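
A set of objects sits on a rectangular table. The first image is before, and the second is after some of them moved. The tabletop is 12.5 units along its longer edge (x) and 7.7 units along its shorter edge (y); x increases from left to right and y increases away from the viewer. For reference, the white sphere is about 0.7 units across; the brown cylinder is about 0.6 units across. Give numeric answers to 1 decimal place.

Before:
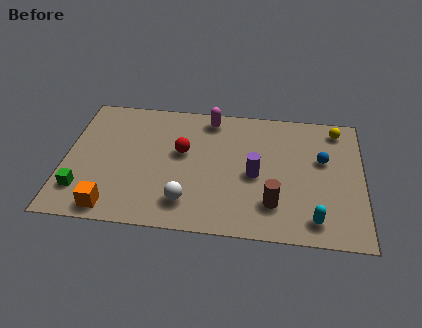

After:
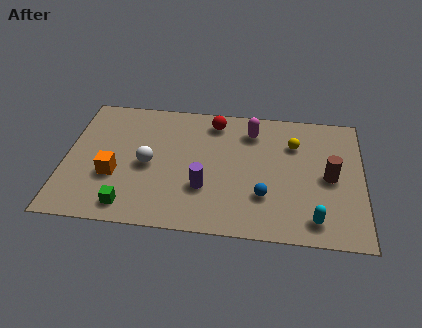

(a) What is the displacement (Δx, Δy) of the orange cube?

(0.0, 1.9)

The orange cube started near (2.1, 0.9) and ended near (2.1, 2.8).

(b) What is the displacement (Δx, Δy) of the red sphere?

(1.3, 2.0)

The red sphere started near (4.9, 4.5) and ended near (6.2, 6.5).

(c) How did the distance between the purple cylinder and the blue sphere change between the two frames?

-0.5

The distance was about 3.0 in the first image and 2.5 in the second, so they moved 0.5 units closer together.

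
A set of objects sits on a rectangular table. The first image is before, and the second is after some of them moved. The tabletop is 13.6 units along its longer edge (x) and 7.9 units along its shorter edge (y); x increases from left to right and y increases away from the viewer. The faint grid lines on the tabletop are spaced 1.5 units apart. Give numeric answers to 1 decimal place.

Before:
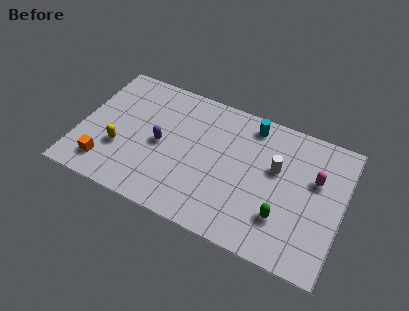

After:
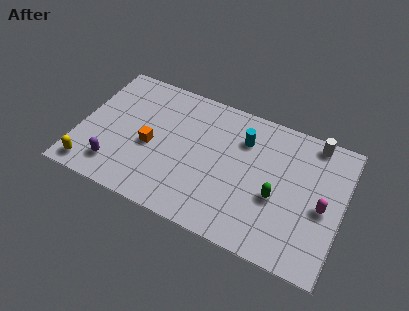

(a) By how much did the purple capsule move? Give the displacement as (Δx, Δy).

(-2.1, -2.2)

From the two frames, the purple capsule sits at roughly (4.2, 3.8) before and (2.1, 1.6) after.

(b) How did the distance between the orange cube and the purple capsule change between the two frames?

-1.0

The distance was about 3.5 in the first image and 2.5 in the second, so they moved 1.0 units closer together.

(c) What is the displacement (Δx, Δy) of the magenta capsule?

(0.5, -1.4)

The magenta capsule was at about (12.1, 5.0) and moved to about (12.6, 3.6).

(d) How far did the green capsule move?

1.1

From (10.7, 2.2) to (10.3, 3.2), the green capsule covered √(0.4² + 1.0²) ≈ 1.1 units.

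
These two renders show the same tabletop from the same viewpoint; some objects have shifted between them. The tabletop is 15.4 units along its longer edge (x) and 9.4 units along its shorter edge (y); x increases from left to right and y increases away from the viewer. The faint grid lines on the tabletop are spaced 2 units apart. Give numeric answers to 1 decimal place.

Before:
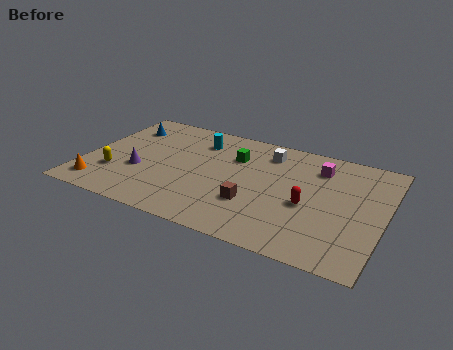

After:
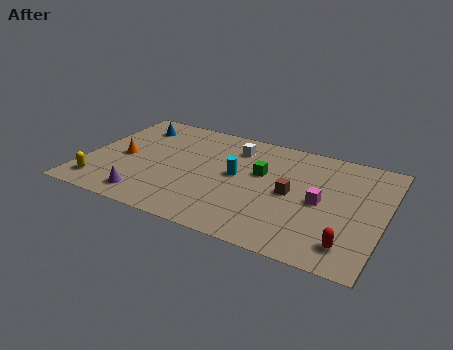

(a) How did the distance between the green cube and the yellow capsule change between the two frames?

+2.0

The distance was about 6.9 in the first image and 8.9 in the second, so they moved 2.0 units further apart.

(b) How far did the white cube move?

1.7

From (9.1, 7.6) to (7.4, 7.4), the white cube covered √(1.7² + 0.2²) ≈ 1.7 units.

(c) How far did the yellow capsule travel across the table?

1.3

The yellow capsule was near (1.7, 2.8) before and (1.1, 1.6) after, so it travelled √(0.6² + 1.2²) ≈ 1.3 units.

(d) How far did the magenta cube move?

2.8

The magenta cube was near (11.8, 7.3) before and (12.2, 4.5) after, so it travelled √(0.4² + 2.8²) ≈ 2.8 units.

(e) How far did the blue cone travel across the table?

0.6

From (1.5, 7.2) to (2.0, 7.5), the blue cone covered √(0.5² + 0.3²) ≈ 0.6 units.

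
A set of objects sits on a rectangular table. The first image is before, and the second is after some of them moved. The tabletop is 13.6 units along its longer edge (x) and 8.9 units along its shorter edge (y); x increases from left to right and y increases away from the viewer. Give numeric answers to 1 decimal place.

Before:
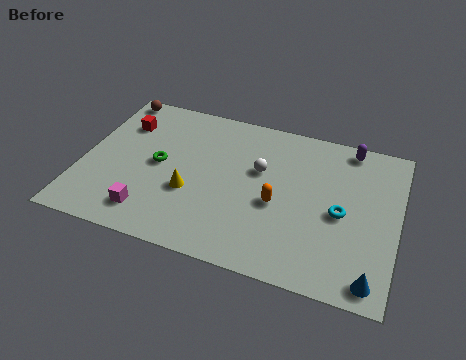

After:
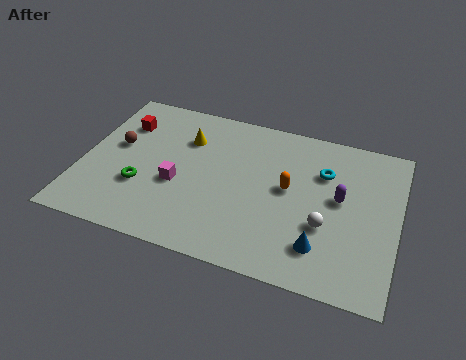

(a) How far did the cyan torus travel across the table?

2.3

From (11.2, 4.1) to (10.3, 6.2), the cyan torus covered √(0.9² + 2.1²) ≈ 2.3 units.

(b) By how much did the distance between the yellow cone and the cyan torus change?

-0.4

They were about 6.4 units apart before and 6.0 after — 0.4 units closer together.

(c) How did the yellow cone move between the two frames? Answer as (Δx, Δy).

(-0.5, 3.1)

From the two frames, the yellow cone sits at roughly (4.8, 3.3) before and (4.3, 6.4) after.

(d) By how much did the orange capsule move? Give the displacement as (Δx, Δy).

(0.4, 1.0)

The orange capsule started near (8.5, 3.8) and ended near (8.9, 4.8).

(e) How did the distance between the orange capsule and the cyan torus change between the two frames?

-0.7

The distance was about 2.7 in the first image and 2.0 in the second, so they moved 0.7 units closer together.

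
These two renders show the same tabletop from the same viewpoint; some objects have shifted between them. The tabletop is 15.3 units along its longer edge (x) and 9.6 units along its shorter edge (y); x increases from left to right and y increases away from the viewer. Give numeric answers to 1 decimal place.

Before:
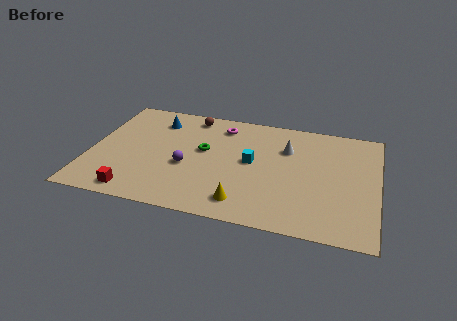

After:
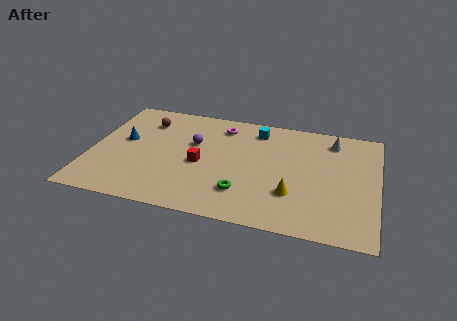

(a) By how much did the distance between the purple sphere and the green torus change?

+2.8

They were about 1.8 units apart before and 4.6 after — 2.8 units further apart.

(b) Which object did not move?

the magenta torus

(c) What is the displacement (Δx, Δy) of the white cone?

(2.4, 1.3)

The white cone was at about (10.4, 6.7) and moved to about (12.8, 8.0).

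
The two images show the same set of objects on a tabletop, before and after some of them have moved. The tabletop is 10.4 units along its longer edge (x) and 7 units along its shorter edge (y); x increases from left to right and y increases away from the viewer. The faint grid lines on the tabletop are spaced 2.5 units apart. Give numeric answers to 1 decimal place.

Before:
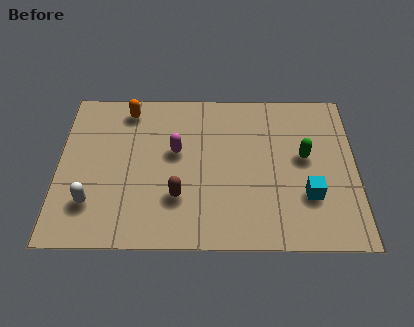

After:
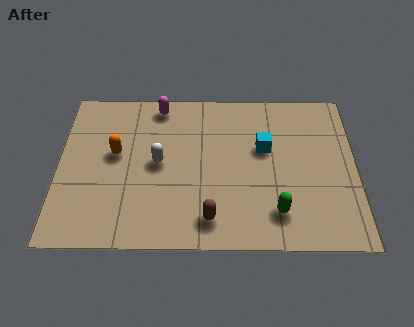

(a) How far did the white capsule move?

2.9

The white capsule was near (1.2, 1.8) before and (3.5, 3.6) after, so it travelled √(2.3² + 1.8²) ≈ 2.9 units.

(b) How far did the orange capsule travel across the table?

2.0

The orange capsule moved from about (2.4, 6.0) to (2.0, 4.0), a distance of √(0.4² + 2.0²) ≈ 2.0.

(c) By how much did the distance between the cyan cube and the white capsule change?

-3.7

They were about 7.5 units apart before and 3.8 after — 3.7 units closer together.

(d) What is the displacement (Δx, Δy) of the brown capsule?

(1.1, -0.9)

The brown capsule was at about (4.2, 2.1) and moved to about (5.3, 1.2).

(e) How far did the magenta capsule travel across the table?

2.2

From (4.1, 4.1) to (3.5, 6.2), the magenta capsule covered √(0.6² + 2.1²) ≈ 2.2 units.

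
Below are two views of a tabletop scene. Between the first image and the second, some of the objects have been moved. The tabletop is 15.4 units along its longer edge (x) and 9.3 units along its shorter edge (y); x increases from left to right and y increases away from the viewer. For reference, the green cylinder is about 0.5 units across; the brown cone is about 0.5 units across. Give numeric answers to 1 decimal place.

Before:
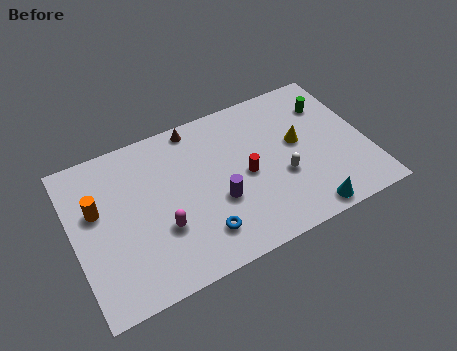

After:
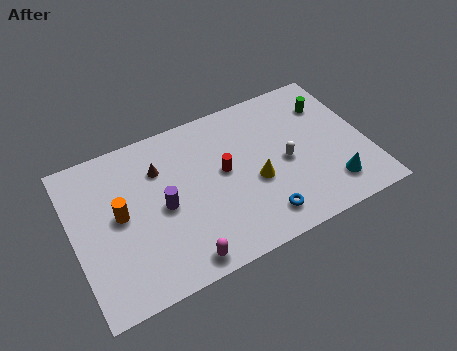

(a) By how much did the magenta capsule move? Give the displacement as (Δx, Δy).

(0.7, -2.2)

The magenta capsule was at about (4.4, 3.2) and moved to about (5.1, 1.0).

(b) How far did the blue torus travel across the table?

3.1

From (6.3, 2.0) to (9.4, 1.6), the blue torus covered √(3.1² + 0.4²) ≈ 3.1 units.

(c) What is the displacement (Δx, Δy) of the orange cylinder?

(1.1, -0.8)

The orange cylinder started near (1.3, 5.7) and ended near (2.4, 4.9).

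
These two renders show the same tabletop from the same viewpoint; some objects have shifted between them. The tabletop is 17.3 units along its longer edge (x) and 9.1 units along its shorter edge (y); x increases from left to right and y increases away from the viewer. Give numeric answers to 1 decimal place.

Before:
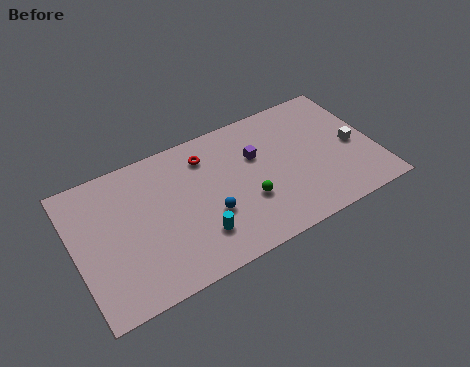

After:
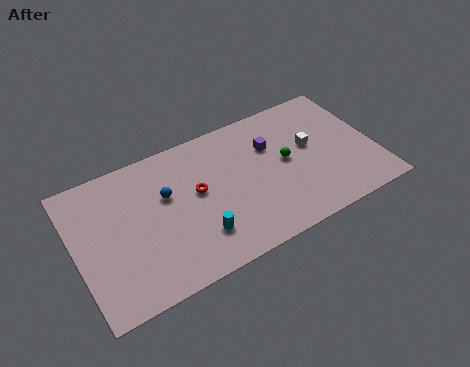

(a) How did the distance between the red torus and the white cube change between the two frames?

-2.1

The distance was about 8.8 in the first image and 6.7 in the second, so they moved 2.1 units closer together.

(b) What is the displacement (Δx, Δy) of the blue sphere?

(-2.2, 2.4)

The blue sphere started near (7.5, 3.3) and ended near (5.3, 5.7).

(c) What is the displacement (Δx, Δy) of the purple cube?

(0.9, 0.3)

The purple cube started near (10.6, 5.9) and ended near (11.5, 6.2).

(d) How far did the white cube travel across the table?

2.6

The white cube moved from about (16.1, 4.2) to (13.7, 5.2), a distance of √(2.4² + 1.0²) ≈ 2.6.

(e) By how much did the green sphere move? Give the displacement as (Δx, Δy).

(2.5, 1.6)

The green sphere started near (9.7, 3.2) and ended near (12.2, 4.8).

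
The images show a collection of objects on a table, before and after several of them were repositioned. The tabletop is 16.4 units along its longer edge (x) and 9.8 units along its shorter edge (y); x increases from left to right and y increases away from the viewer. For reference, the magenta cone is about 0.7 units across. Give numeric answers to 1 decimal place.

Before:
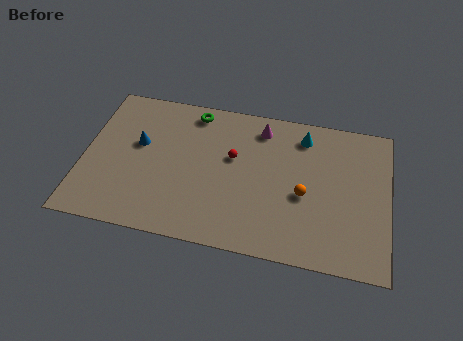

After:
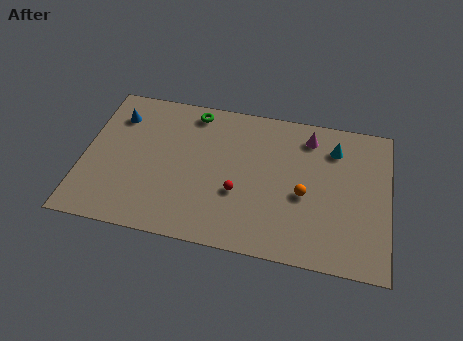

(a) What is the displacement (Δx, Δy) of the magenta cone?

(2.6, -0.1)

From the two frames, the magenta cone sits at roughly (9.4, 8.2) before and (12.0, 8.1) after.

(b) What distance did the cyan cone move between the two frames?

1.8

The cyan cone was near (11.7, 8.1) before and (13.4, 7.6) after, so it travelled √(1.7² + 0.5²) ≈ 1.8 units.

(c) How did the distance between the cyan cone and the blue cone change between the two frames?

+2.7

Before: roughly 9.1 units apart; after: 11.8. That's 2.7 units further apart.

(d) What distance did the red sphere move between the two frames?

2.3

The red sphere was near (8.0, 5.9) before and (8.4, 3.6) after, so it travelled √(0.4² + 2.3²) ≈ 2.3 units.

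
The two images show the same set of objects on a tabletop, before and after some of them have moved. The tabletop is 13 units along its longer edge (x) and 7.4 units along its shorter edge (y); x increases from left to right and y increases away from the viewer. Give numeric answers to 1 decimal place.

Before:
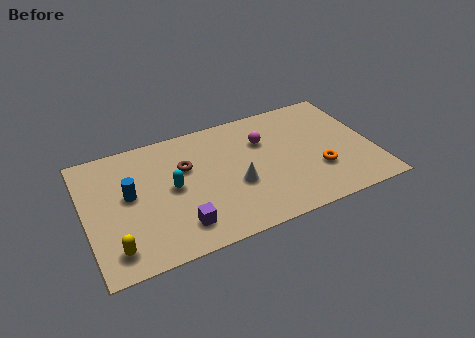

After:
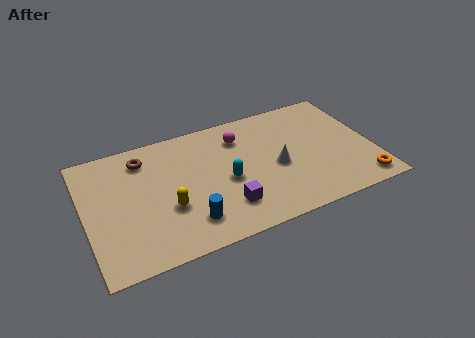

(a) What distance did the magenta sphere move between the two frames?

1.2

From (8.2, 5.1) to (7.2, 5.7), the magenta sphere covered √(1.0² + 0.6²) ≈ 1.2 units.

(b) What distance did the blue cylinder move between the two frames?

3.5

The blue cylinder was near (2.0, 4.1) before and (4.4, 1.6) after, so it travelled √(2.4² + 2.5²) ≈ 3.5 units.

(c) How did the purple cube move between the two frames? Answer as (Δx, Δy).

(2.1, 0.3)

From the two frames, the purple cube sits at roughly (4.0, 1.5) before and (6.1, 1.8) after.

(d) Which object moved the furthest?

the blue cylinder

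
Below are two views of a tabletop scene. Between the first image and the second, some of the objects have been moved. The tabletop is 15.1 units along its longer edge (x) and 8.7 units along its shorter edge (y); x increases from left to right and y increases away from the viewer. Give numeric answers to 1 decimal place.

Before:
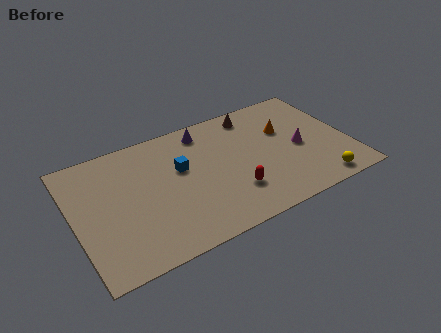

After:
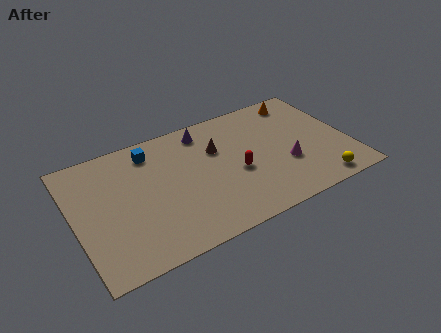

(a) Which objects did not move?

the yellow sphere and the purple cone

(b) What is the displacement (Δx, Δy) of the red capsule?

(0.4, 1.3)

The red capsule started near (8.4, 2.4) and ended near (8.8, 3.7).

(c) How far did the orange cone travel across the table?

2.2

The orange cone was near (11.8, 5.6) before and (13.0, 7.5) after, so it travelled √(1.2² + 1.9²) ≈ 2.2 units.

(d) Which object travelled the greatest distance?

the brown cone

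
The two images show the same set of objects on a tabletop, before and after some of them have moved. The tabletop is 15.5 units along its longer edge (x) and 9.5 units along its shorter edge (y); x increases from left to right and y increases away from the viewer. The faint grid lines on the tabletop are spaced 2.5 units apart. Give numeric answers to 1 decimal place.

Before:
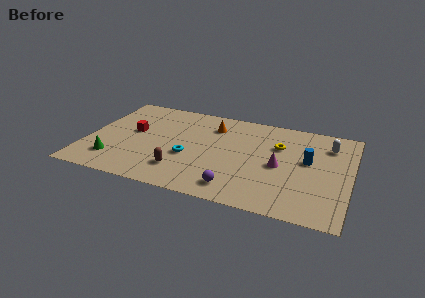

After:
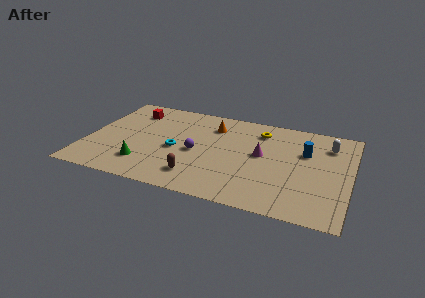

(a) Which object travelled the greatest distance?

the purple sphere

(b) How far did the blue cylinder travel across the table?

0.8

The blue cylinder moved from about (13.0, 5.4) to (12.8, 6.2), a distance of √(0.2² + 0.8²) ≈ 0.8.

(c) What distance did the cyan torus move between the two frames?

0.9

The cyan torus moved from about (6.1, 3.7) to (5.3, 4.2), a distance of √(0.8² + 0.5²) ≈ 0.9.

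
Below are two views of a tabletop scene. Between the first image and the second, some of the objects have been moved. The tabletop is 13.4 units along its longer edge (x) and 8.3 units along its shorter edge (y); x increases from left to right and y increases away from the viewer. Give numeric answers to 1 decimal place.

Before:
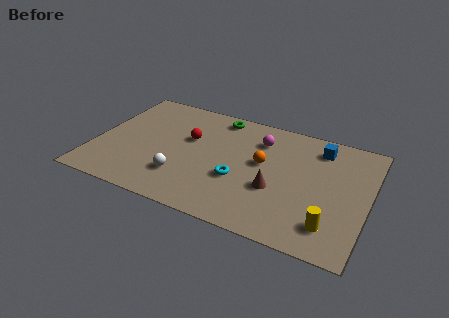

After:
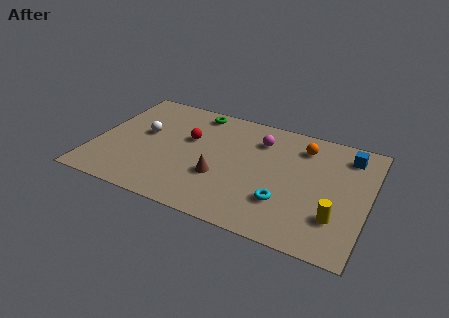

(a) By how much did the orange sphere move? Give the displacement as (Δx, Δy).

(1.8, 1.9)

The orange sphere was at about (8.2, 4.7) and moved to about (10.0, 6.6).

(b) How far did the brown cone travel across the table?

2.7

From (9.0, 3.1) to (6.3, 2.9), the brown cone covered √(2.7² + 0.2²) ≈ 2.7 units.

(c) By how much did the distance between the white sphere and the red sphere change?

-0.7

The distance was about 2.9 in the first image and 2.2 in the second, so they moved 0.7 units closer together.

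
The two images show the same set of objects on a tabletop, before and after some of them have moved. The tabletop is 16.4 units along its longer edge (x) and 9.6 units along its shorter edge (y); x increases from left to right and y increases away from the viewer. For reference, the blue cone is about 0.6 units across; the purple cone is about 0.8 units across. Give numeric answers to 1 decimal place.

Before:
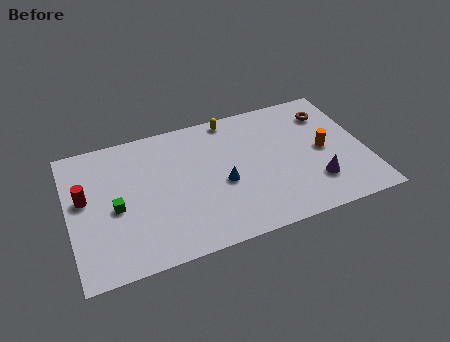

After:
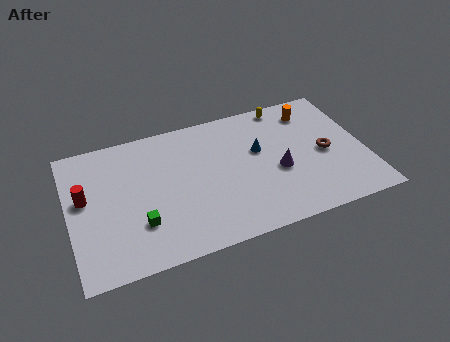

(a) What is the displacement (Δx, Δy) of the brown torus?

(-0.5, -2.9)

The brown torus was at about (14.7, 7.4) and moved to about (14.2, 4.5).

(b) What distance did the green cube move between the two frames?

1.9

The green cube was near (2.5, 4.3) before and (3.7, 2.8) after, so it travelled √(1.2² + 1.5²) ≈ 1.9 units.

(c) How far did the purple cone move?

2.4

The purple cone moved from about (13.4, 2.5) to (11.5, 4.0), a distance of √(1.9² + 1.5²) ≈ 2.4.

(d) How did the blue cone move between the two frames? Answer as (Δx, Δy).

(2.2, 1.7)

The blue cone started near (8.4, 4.1) and ended near (10.6, 5.8).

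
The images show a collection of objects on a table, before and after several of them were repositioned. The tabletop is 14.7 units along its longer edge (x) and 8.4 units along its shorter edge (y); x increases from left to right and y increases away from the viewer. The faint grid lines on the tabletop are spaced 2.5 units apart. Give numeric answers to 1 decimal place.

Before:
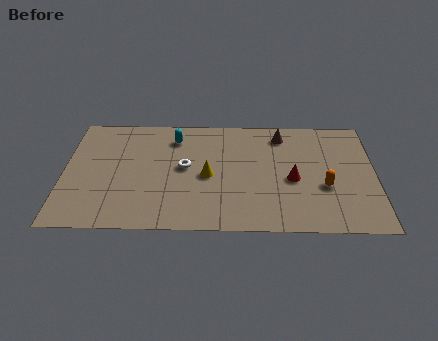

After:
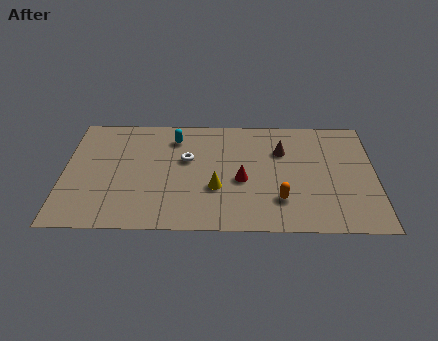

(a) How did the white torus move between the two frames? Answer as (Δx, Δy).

(0.1, 0.6)

The white torus started near (5.7, 4.5) and ended near (5.8, 5.1).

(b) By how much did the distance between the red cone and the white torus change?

-2.2

They were about 5.2 units apart before and 3.0 after — 2.2 units closer together.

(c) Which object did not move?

the cyan capsule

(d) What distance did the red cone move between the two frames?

2.4

The red cone was near (10.8, 3.7) before and (8.4, 3.6) after, so it travelled √(2.4² + 0.1²) ≈ 2.4 units.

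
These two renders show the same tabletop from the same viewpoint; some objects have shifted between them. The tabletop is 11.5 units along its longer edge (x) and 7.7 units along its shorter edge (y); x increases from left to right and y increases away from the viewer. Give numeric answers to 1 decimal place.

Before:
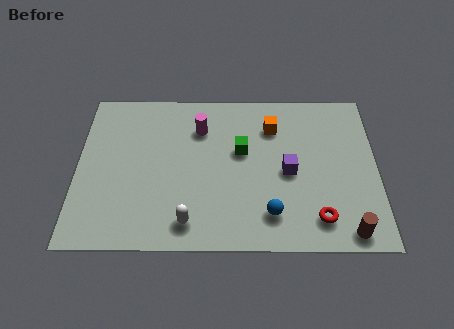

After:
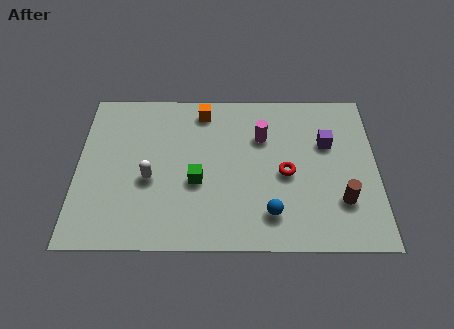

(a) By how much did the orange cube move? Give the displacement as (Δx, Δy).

(-2.7, 0.8)

From the two frames, the orange cube sits at roughly (7.5, 5.8) before and (4.8, 6.6) after.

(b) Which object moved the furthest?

the orange cube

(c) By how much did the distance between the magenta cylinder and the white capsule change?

+0.3

Before: roughly 4.5 units apart; after: 4.8. That's 0.3 units further apart.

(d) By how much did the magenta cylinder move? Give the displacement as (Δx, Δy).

(2.4, -0.4)

From the two frames, the magenta cylinder sits at roughly (4.7, 5.7) before and (7.1, 5.3) after.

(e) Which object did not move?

the blue sphere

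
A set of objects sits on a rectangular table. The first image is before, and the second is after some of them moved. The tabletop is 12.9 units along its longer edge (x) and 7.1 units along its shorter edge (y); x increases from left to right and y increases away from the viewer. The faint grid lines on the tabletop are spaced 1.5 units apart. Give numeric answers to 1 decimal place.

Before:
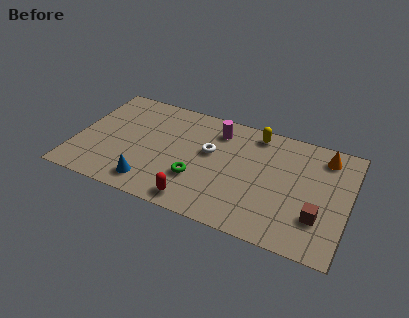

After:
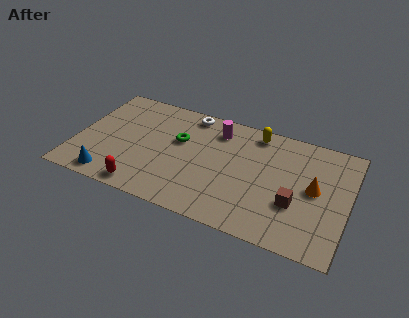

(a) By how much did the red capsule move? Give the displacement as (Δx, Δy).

(-2.5, -0.1)

The red capsule started near (6.0, 0.9) and ended near (3.5, 0.8).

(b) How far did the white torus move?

2.4

The white torus was near (6.3, 4.2) before and (5.1, 6.3) after, so it travelled √(1.2² + 2.1²) ≈ 2.4 units.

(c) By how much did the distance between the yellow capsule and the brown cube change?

-1.0

Before: roughly 5.3 units apart; after: 4.3. That's 1.0 units closer together.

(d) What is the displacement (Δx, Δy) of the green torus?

(-1.1, 2.1)

The green torus was at about (5.9, 2.3) and moved to about (4.8, 4.4).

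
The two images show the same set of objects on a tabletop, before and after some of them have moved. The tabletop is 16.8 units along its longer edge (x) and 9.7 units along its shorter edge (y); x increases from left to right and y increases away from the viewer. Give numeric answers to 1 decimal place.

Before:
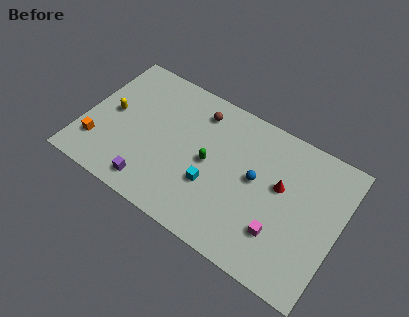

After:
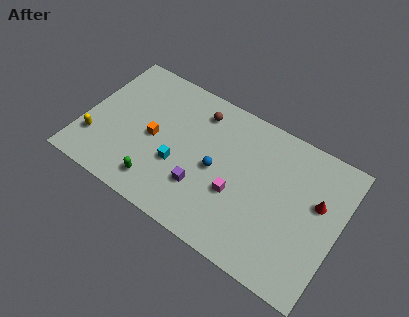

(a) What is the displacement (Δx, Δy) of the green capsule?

(-2.9, -3.1)

The green capsule started near (8.3, 4.8) and ended near (5.4, 1.7).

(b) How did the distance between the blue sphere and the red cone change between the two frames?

+5.0

The distance was about 1.6 in the first image and 6.6 in the second, so they moved 5.0 units further apart.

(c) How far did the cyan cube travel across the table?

2.3

The cyan cube moved from about (8.7, 3.4) to (6.4, 3.6), a distance of √(2.3² + 0.2²) ≈ 2.3.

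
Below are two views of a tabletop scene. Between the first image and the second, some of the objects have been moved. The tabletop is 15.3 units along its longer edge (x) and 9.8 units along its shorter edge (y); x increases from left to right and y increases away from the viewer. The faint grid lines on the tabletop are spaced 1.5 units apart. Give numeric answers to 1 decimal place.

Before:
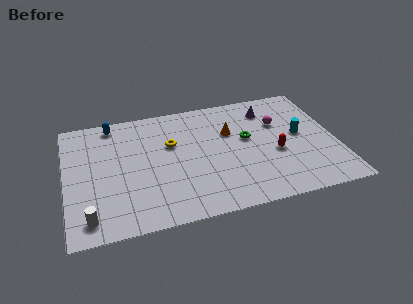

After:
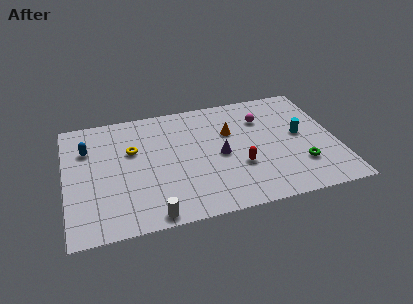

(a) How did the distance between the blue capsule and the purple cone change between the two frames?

-1.2

The distance was about 8.9 in the first image and 7.7 in the second, so they moved 1.2 units closer together.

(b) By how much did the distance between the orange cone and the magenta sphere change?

-0.8

They were about 2.8 units apart before and 2.0 after — 0.8 units closer together.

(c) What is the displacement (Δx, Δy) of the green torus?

(2.8, -2.9)

From the two frames, the green torus sits at roughly (10.3, 5.6) before and (13.1, 2.7) after.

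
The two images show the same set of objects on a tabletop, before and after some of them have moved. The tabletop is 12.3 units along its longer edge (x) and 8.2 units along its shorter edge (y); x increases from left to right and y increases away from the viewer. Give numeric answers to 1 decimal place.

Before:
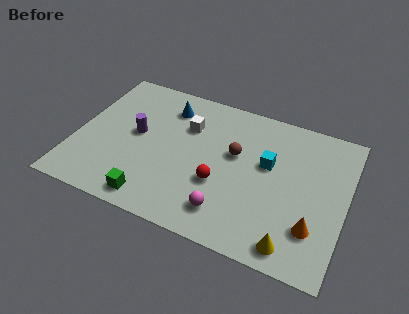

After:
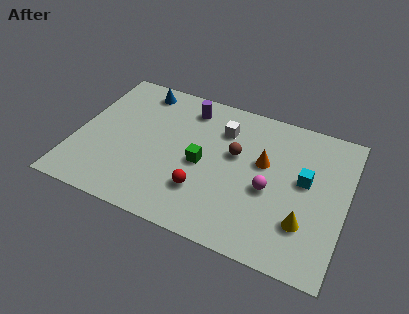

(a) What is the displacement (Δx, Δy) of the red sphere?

(-0.7, -0.7)

From the two frames, the red sphere sits at roughly (6.7, 3.0) before and (6.0, 2.3) after.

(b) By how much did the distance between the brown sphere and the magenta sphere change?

-1.1

The distance was about 3.3 in the first image and 2.2 in the second, so they moved 1.1 units closer together.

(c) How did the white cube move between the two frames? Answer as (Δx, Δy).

(1.6, 0.4)

The white cube started near (4.9, 5.7) and ended near (6.5, 6.1).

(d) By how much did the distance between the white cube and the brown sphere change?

-1.0

They were about 2.4 units apart before and 1.4 after — 1.0 units closer together.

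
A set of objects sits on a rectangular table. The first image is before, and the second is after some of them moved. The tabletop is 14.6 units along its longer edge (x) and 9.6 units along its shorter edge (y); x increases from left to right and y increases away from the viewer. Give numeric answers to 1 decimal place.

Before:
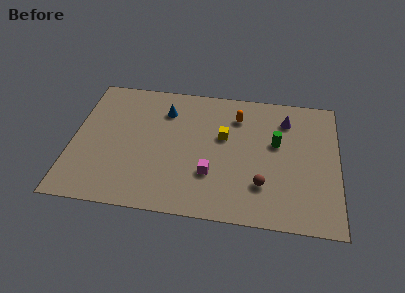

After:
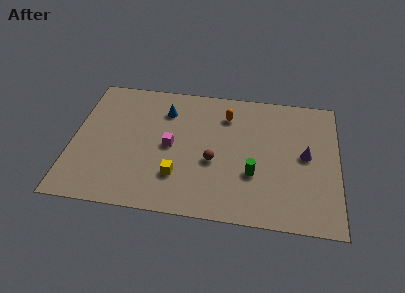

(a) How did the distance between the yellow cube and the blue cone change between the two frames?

+1.2

The distance was about 3.6 in the first image and 4.8 in the second, so they moved 1.2 units further apart.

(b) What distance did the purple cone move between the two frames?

2.7

From (11.7, 7.5) to (12.8, 5.0), the purple cone covered √(1.1² + 2.5²) ≈ 2.7 units.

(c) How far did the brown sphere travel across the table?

3.0

The brown sphere moved from about (10.5, 2.6) to (7.8, 3.9), a distance of √(2.7² + 1.3²) ≈ 3.0.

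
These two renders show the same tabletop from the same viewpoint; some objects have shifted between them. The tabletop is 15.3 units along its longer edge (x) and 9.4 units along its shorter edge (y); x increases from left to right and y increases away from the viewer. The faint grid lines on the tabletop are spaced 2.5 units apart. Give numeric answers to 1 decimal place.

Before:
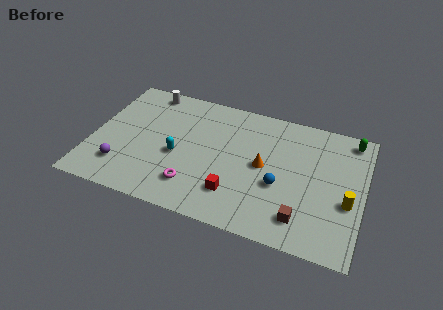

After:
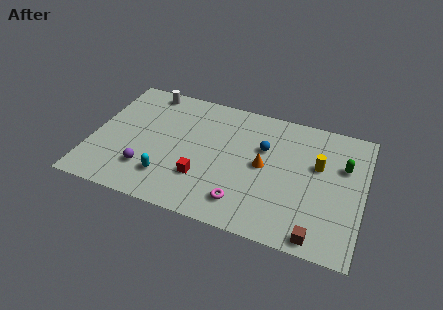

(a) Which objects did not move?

the orange cone and the white cylinder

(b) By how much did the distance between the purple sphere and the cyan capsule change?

-2.3

They were about 3.5 units apart before and 1.2 after — 2.3 units closer together.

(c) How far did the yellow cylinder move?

2.8

From (14.5, 3.7) to (12.7, 5.8), the yellow cylinder covered √(1.8² + 2.1²) ≈ 2.8 units.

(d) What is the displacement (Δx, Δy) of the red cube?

(-1.9, 0.5)

The red cube was at about (8.3, 2.3) and moved to about (6.4, 2.8).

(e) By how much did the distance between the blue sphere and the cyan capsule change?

+0.6

They were about 5.8 units apart before and 6.4 after — 0.6 units further apart.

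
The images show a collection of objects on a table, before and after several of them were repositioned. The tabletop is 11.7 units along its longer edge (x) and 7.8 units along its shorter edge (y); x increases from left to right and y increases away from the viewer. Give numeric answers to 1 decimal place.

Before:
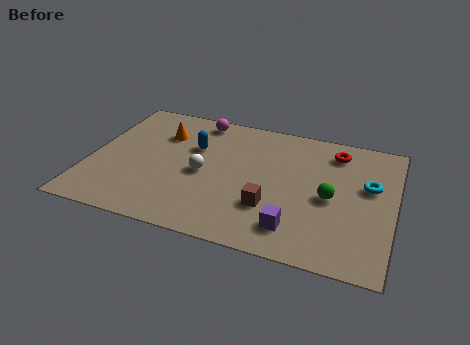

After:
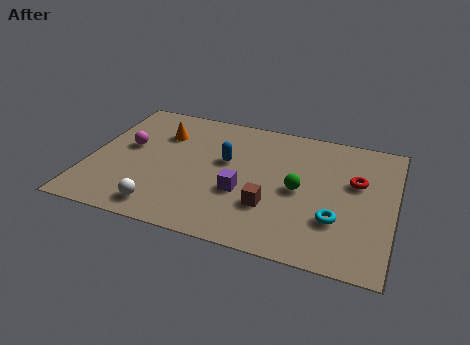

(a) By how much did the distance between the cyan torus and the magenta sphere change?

+1.3

Before: roughly 7.1 units apart; after: 8.4. That's 1.3 units further apart.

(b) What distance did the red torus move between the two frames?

1.8

The red torus was near (9.3, 6.4) before and (10.2, 4.8) after, so it travelled √(0.9² + 1.6²) ≈ 1.8 units.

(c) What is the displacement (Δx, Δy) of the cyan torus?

(-1.1, -2.3)

The cyan torus was at about (10.7, 4.7) and moved to about (9.6, 2.4).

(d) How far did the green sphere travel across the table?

1.2

The green sphere moved from about (9.3, 3.6) to (8.1, 3.7), a distance of √(1.2² + 0.1²) ≈ 1.2.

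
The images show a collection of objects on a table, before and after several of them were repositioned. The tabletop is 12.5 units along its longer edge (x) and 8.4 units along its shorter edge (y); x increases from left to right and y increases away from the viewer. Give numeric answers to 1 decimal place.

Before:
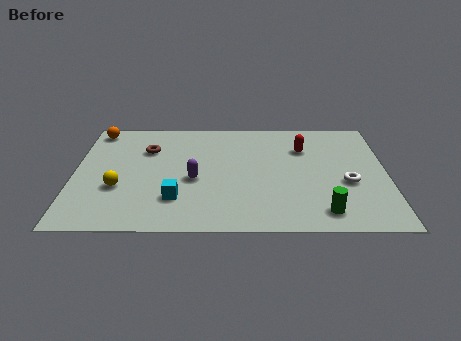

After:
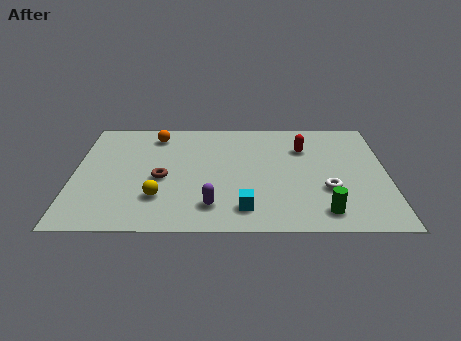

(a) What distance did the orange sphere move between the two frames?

2.4

From (0.8, 7.4) to (3.2, 7.0), the orange sphere covered √(2.4² + 0.4²) ≈ 2.4 units.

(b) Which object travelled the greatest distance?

the cyan cube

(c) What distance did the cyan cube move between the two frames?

2.8

The cyan cube was near (4.1, 2.2) before and (6.8, 1.5) after, so it travelled √(2.7² + 0.7²) ≈ 2.8 units.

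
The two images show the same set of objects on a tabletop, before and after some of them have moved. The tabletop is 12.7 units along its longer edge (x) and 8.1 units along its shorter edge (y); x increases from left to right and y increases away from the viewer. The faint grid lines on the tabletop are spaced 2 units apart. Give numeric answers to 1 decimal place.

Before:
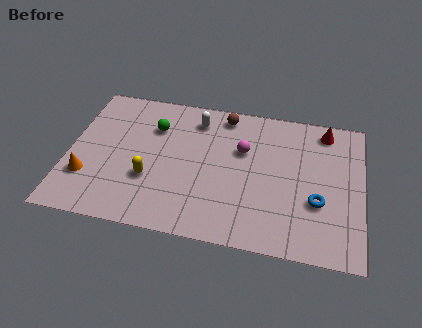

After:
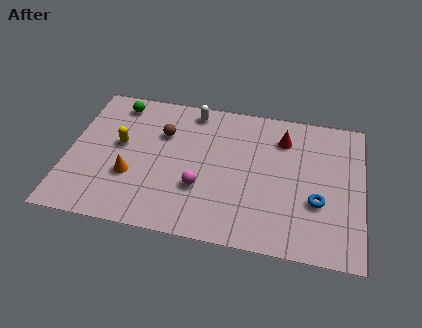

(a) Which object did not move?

the blue torus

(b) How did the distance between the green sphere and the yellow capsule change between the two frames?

-0.6

They were about 3.0 units apart before and 2.4 after — 0.6 units closer together.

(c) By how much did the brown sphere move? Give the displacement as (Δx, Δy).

(-2.6, -1.6)

From the two frames, the brown sphere sits at roughly (6.6, 7.1) before and (4.0, 5.5) after.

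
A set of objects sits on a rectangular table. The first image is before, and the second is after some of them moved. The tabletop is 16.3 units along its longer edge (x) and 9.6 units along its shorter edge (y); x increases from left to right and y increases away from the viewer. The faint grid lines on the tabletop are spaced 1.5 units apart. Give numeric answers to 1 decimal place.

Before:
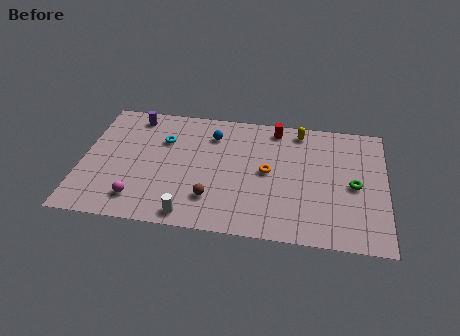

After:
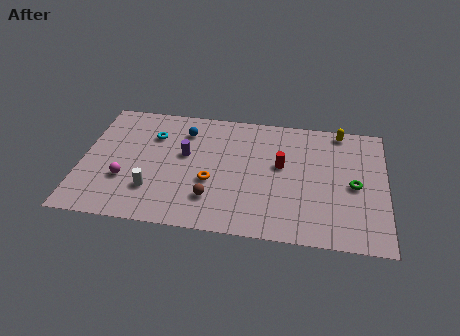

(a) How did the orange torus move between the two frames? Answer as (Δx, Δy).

(-3.0, -1.2)

The orange torus was at about (10.0, 4.9) and moved to about (7.0, 3.7).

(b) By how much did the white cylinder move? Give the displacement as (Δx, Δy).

(-2.1, 1.6)

The white cylinder started near (6.0, 1.0) and ended near (3.9, 2.6).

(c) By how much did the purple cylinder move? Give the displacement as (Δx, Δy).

(2.9, -2.7)

From the two frames, the purple cylinder sits at roughly (2.6, 8.3) before and (5.5, 5.6) after.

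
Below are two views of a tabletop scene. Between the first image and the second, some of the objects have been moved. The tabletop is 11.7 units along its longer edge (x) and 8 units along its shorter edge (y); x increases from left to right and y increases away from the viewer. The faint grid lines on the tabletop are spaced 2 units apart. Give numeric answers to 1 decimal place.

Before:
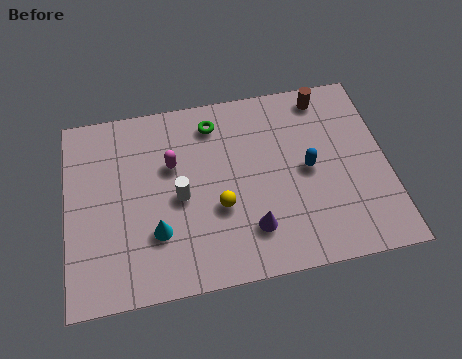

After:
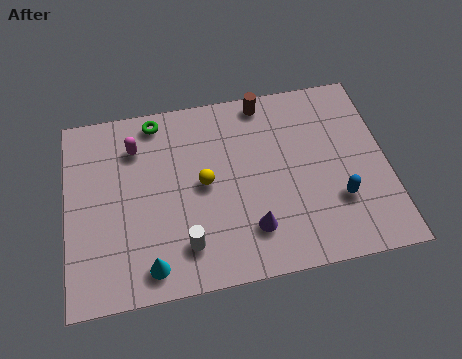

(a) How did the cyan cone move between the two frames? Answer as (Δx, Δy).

(-0.3, -1.3)

The cyan cone started near (3.2, 2.4) and ended near (2.9, 1.1).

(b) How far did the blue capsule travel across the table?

1.8

The blue capsule moved from about (8.8, 4.0) to (9.8, 2.5), a distance of √(1.0² + 1.5²) ≈ 1.8.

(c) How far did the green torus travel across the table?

2.2

The green torus was near (5.5, 6.6) before and (3.4, 7.1) after, so it travelled √(2.1² + 0.5²) ≈ 2.2 units.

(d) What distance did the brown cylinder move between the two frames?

2.2

The brown cylinder was near (9.6, 7.0) before and (7.4, 7.2) after, so it travelled √(2.2² + 0.2²) ≈ 2.2 units.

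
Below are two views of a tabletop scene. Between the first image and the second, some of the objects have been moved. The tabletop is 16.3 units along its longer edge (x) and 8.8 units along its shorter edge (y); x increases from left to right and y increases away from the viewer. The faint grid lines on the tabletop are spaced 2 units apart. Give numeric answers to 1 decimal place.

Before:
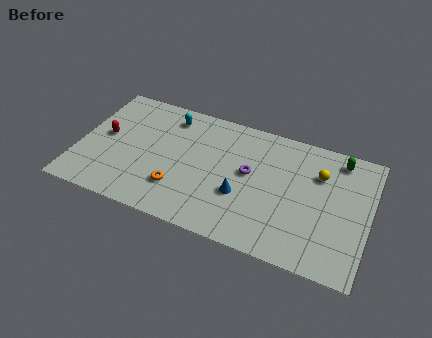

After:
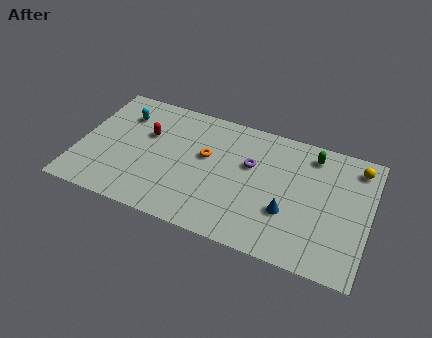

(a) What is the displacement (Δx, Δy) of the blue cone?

(2.6, -0.2)

The blue cone was at about (9.3, 3.2) and moved to about (11.9, 3.0).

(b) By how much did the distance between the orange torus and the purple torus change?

-2.0

Before: roughly 4.5 units apart; after: 2.5. That's 2.0 units closer together.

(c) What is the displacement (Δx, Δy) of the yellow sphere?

(2.0, 1.2)

From the two frames, the yellow sphere sits at roughly (13.4, 6.2) before and (15.4, 7.4) after.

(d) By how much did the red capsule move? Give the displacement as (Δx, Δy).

(2.3, 0.9)

The red capsule started near (1.4, 4.7) and ended near (3.7, 5.6).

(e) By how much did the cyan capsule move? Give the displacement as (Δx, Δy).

(-2.6, -0.7)

From the two frames, the cyan capsule sits at roughly (4.8, 7.3) before and (2.2, 6.6) after.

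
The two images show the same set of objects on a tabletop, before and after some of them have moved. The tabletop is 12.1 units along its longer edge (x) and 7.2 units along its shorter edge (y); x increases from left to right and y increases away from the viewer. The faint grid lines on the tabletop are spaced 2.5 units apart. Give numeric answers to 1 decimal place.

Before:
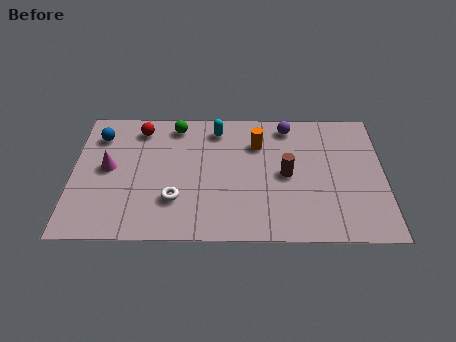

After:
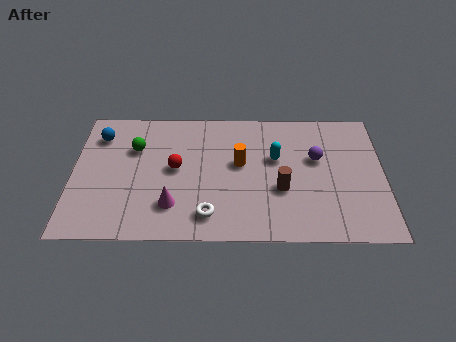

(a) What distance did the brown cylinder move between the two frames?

0.8

The brown cylinder moved from about (8.3, 3.5) to (8.1, 2.7), a distance of √(0.2² + 0.8²) ≈ 0.8.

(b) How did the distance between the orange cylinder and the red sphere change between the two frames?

-2.2

The distance was about 4.7 in the first image and 2.5 in the second, so they moved 2.2 units closer together.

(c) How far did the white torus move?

1.5

The white torus moved from about (4.0, 2.1) to (5.3, 1.3), a distance of √(1.3² + 0.8²) ≈ 1.5.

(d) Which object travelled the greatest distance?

the magenta cone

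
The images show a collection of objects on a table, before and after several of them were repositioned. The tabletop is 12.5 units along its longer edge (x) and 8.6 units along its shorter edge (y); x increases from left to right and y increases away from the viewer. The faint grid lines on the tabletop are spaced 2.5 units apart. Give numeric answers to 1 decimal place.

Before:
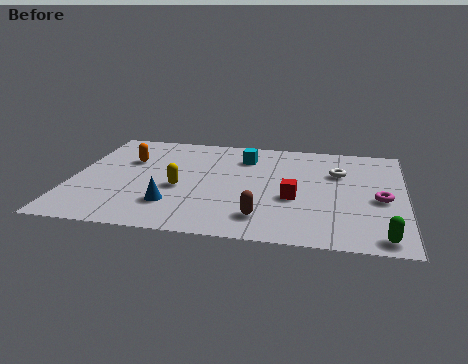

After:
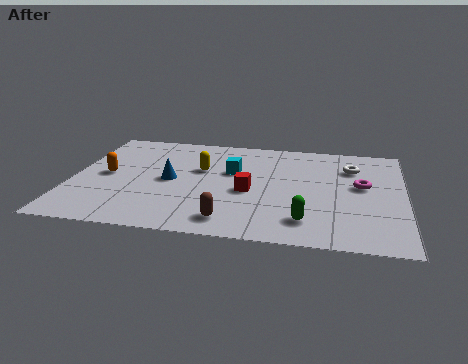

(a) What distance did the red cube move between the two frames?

1.7

The red cube moved from about (8.4, 3.4) to (6.7, 3.7), a distance of √(1.7² + 0.3²) ≈ 1.7.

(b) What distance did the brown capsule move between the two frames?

1.3

The brown capsule moved from about (7.3, 1.7) to (6.1, 1.3), a distance of √(1.2² + 0.4²) ≈ 1.3.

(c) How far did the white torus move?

0.7

From (10.0, 5.8) to (10.5, 6.3), the white torus covered √(0.5² + 0.5²) ≈ 0.7 units.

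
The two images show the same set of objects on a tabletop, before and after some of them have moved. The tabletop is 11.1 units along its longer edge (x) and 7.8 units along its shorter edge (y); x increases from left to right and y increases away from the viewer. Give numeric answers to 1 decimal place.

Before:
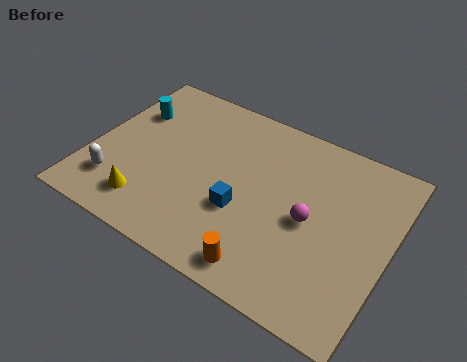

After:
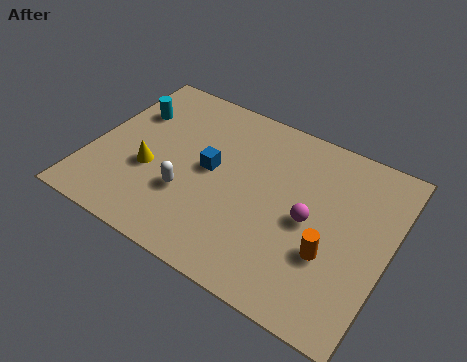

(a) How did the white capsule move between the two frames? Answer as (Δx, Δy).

(2.6, 0.8)

From the two frames, the white capsule sits at roughly (1.2, 1.8) before and (3.8, 2.6) after.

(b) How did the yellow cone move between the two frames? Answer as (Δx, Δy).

(-0.2, 1.5)

The yellow cone was at about (2.5, 1.5) and moved to about (2.3, 3.0).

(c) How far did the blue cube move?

1.8

The blue cube moved from about (5.8, 2.9) to (4.4, 4.1), a distance of √(1.4² + 1.2²) ≈ 1.8.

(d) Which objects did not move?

the cyan cylinder and the magenta sphere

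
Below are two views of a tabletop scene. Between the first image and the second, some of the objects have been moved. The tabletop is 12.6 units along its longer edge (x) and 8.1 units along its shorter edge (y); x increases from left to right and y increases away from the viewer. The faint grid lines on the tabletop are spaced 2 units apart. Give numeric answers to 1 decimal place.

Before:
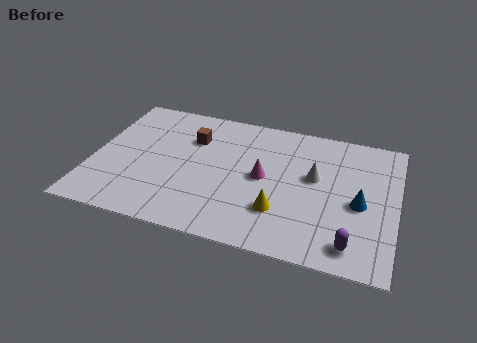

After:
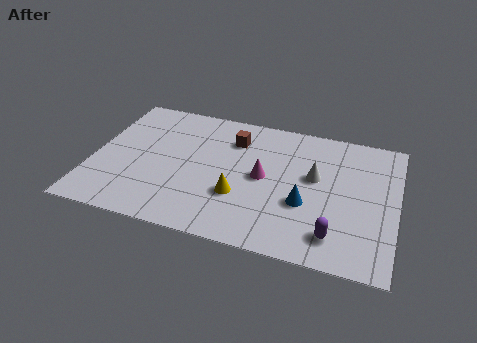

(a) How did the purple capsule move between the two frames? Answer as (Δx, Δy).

(-0.7, 0.3)

The purple capsule started near (10.9, 1.2) and ended near (10.2, 1.5).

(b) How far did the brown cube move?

1.7

The brown cube moved from about (4.0, 5.7) to (5.7, 6.1), a distance of √(1.7² + 0.4²) ≈ 1.7.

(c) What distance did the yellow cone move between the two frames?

1.7

The yellow cone was near (7.9, 2.3) before and (6.2, 2.7) after, so it travelled √(1.7² + 0.4²) ≈ 1.7 units.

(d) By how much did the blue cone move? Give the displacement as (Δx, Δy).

(-2.2, -0.6)

From the two frames, the blue cone sits at roughly (11.1, 3.6) before and (8.9, 3.0) after.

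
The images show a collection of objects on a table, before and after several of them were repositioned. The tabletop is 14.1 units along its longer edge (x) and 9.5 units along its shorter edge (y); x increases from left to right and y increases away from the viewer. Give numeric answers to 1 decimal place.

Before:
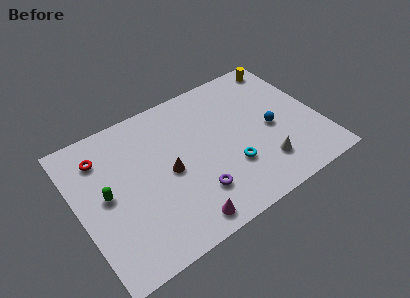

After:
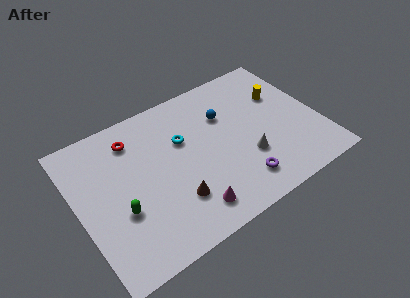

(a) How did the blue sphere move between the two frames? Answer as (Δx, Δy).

(-2.4, 2.2)

From the two frames, the blue sphere sits at roughly (11.3, 4.3) before and (8.9, 6.5) after.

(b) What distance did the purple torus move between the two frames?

2.6

From (6.4, 2.4) to (8.9, 1.8), the purple torus covered √(2.5² + 0.6²) ≈ 2.6 units.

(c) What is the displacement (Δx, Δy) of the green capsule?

(0.6, -1.4)

From the two frames, the green capsule sits at roughly (1.6, 4.9) before and (2.2, 3.5) after.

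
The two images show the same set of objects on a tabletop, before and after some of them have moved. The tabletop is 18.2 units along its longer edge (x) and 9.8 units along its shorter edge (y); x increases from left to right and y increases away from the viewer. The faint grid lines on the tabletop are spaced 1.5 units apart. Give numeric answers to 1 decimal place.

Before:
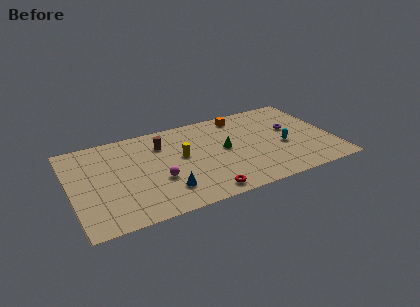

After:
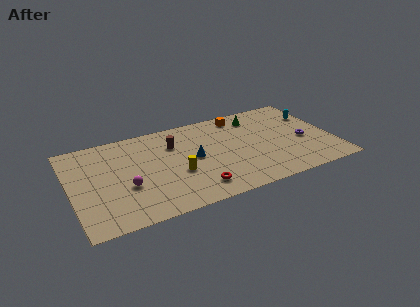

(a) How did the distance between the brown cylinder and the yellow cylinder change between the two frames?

+1.0

The distance was about 2.2 in the first image and 3.2 in the second, so they moved 1.0 units further apart.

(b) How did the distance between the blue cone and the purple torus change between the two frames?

-2.1

They were about 9.8 units apart before and 7.7 after — 2.1 units closer together.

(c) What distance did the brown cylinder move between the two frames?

0.9

The brown cylinder was near (6.5, 7.3) before and (7.3, 7.0) after, so it travelled √(0.8² + 0.3²) ≈ 0.9 units.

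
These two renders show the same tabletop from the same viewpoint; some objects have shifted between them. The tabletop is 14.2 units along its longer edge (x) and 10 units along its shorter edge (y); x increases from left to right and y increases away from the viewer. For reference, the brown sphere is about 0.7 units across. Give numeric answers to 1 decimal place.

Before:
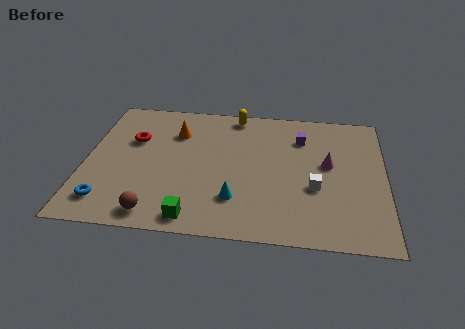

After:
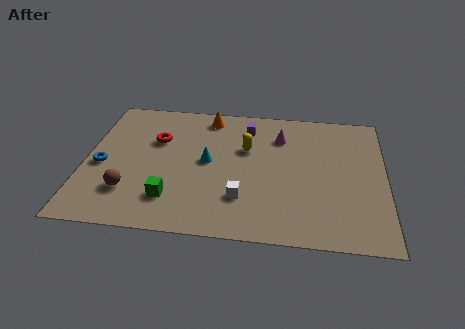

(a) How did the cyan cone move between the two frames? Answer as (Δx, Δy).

(-1.4, 2.6)

The cyan cone was at about (7.2, 2.6) and moved to about (5.8, 5.2).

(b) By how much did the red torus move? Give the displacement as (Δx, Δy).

(1.1, 0.1)

The red torus started near (2.2, 6.5) and ended near (3.3, 6.6).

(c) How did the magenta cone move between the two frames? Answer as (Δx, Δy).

(-2.3, 1.9)

The magenta cone was at about (11.5, 5.6) and moved to about (9.2, 7.5).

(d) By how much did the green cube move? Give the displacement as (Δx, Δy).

(-1.1, 1.2)

From the two frames, the green cube sits at roughly (5.3, 1.1) before and (4.2, 2.3) after.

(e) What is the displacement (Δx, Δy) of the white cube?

(-3.4, -1.1)

The white cube was at about (10.9, 3.8) and moved to about (7.5, 2.7).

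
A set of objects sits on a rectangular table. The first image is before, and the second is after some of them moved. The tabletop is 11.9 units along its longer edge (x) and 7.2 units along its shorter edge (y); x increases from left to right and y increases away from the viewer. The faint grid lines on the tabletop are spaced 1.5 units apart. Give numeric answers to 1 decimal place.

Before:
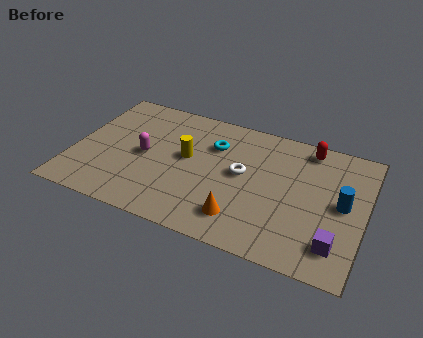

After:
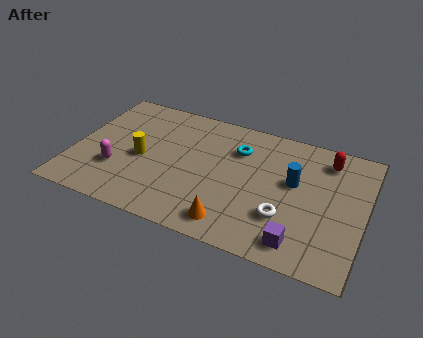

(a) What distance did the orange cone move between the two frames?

0.5

The orange cone moved from about (7.1, 1.5) to (6.8, 1.1), a distance of √(0.3² + 0.4²) ≈ 0.5.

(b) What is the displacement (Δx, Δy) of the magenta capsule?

(-1.0, -1.2)

The magenta capsule was at about (2.9, 3.5) and moved to about (1.9, 2.3).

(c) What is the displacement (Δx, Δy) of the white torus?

(1.9, -1.7)

From the two frames, the white torus sits at roughly (6.9, 3.9) before and (8.8, 2.2) after.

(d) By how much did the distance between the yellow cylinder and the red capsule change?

+2.5

They were about 5.3 units apart before and 7.8 after — 2.5 units further apart.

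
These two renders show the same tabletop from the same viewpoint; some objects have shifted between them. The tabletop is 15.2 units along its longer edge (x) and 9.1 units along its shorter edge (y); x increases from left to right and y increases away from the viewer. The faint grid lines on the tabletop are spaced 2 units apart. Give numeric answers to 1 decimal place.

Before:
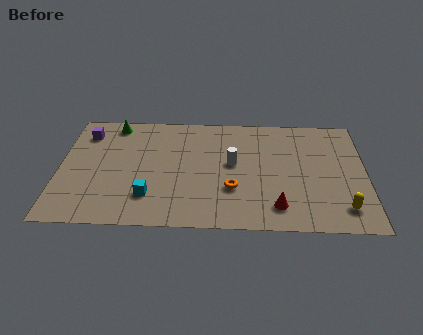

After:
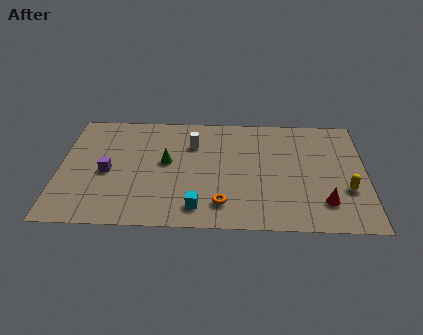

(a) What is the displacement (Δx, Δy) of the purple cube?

(1.2, -3.1)

The purple cube was at about (1.2, 7.2) and moved to about (2.4, 4.1).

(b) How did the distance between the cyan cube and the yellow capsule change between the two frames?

-2.0

They were about 9.5 units apart before and 7.5 after — 2.0 units closer together.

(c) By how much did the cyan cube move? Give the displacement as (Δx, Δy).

(2.4, -0.8)

The cyan cube started near (4.5, 2.3) and ended near (6.9, 1.5).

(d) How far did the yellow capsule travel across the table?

1.4

The yellow capsule moved from about (14.0, 1.7) to (14.2, 3.1), a distance of √(0.2² + 1.4²) ≈ 1.4.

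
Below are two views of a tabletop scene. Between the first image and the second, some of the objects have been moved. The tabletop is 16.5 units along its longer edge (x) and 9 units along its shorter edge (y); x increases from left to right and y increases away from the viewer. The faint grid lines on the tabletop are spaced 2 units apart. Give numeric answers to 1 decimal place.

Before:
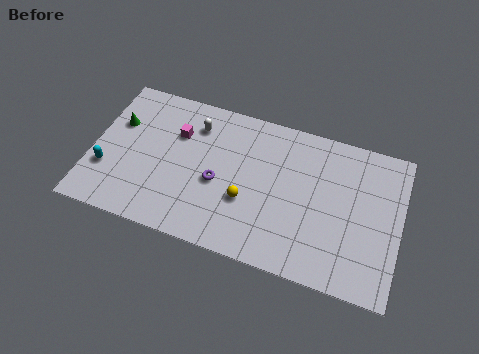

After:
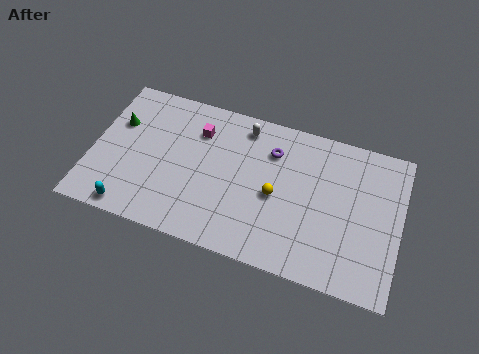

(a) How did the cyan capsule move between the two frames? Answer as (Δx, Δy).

(1.5, -2.0)

The cyan capsule started near (0.9, 2.9) and ended near (2.4, 0.9).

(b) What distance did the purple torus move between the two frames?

3.9

From (6.8, 3.9) to (9.5, 6.7), the purple torus covered √(2.7² + 2.8²) ≈ 3.9 units.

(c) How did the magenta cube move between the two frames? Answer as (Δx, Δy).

(1.1, 0.5)

The magenta cube started near (4.4, 6.2) and ended near (5.5, 6.7).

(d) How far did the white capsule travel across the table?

2.7

The white capsule moved from about (5.3, 7.0) to (7.9, 7.7), a distance of √(2.6² + 0.7²) ≈ 2.7.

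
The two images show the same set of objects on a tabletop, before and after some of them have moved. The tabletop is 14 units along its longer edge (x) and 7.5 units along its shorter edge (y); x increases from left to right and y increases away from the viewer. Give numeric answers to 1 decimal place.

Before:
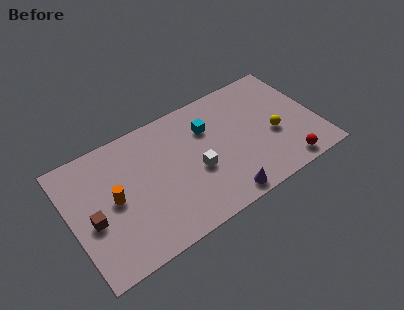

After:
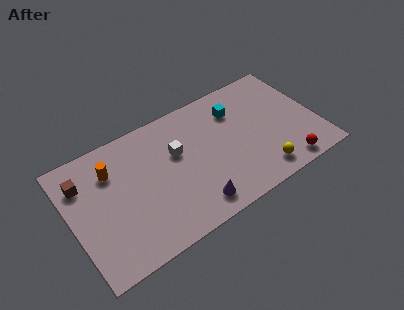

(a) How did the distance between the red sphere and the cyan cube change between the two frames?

-0.7

The distance was about 5.8 in the first image and 5.1 in the second, so they moved 0.7 units closer together.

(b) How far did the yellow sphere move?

2.2

The yellow sphere moved from about (11.5, 3.1) to (10.4, 1.2), a distance of √(1.1² + 1.9²) ≈ 2.2.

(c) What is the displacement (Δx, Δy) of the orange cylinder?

(0.1, 1.7)

The orange cylinder was at about (2.4, 3.8) and moved to about (2.5, 5.5).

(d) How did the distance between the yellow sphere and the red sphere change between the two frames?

-0.8

Before: roughly 2.2 units apart; after: 1.4. That's 0.8 units closer together.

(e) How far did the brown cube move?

2.4

From (1.1, 3.2) to (0.9, 5.6), the brown cube covered √(0.2² + 2.4²) ≈ 2.4 units.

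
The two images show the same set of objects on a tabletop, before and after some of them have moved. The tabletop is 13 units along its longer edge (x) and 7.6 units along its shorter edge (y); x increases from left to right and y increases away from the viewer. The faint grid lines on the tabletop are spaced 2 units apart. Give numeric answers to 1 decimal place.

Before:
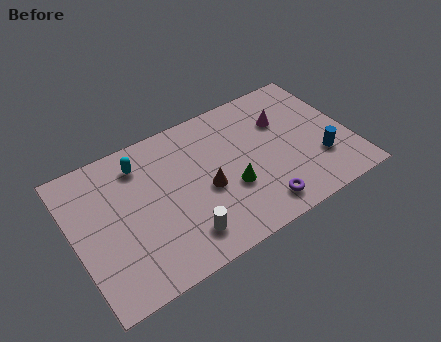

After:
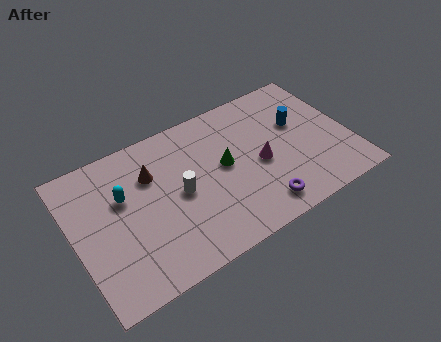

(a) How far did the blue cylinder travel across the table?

2.5

The blue cylinder moved from about (11.4, 2.3) to (10.8, 4.7), a distance of √(0.6² + 2.4²) ≈ 2.5.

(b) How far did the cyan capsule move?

1.6

From (3.4, 6.1) to (2.4, 4.8), the cyan capsule covered √(1.0² + 1.3²) ≈ 1.6 units.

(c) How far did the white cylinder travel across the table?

2.2

The white cylinder was near (4.7, 1.5) before and (4.9, 3.7) after, so it travelled √(0.2² + 2.2²) ≈ 2.2 units.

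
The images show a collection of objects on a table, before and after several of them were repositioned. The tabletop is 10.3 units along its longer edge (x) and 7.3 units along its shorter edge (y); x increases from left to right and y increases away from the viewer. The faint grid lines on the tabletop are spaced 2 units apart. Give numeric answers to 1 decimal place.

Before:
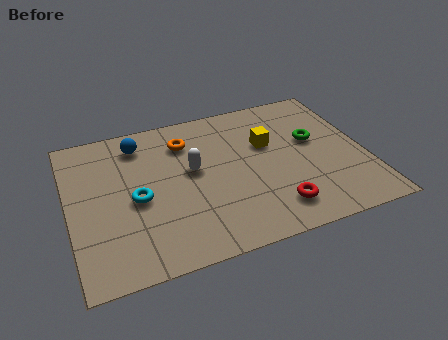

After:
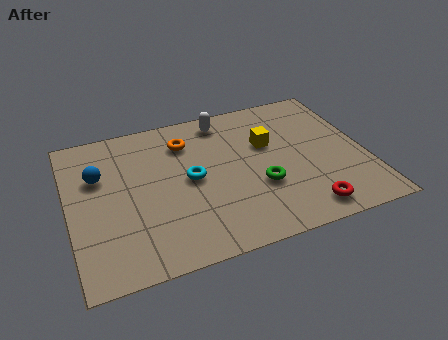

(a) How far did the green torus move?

2.7

The green torus moved from about (8.6, 4.3) to (6.5, 2.6), a distance of √(2.1² + 1.7²) ≈ 2.7.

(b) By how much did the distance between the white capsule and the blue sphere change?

+2.2

The distance was about 2.5 in the first image and 4.7 in the second, so they moved 2.2 units further apart.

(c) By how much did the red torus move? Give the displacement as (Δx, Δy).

(1.0, -0.4)

From the two frames, the red torus sits at roughly (6.9, 1.4) before and (7.9, 1.0) after.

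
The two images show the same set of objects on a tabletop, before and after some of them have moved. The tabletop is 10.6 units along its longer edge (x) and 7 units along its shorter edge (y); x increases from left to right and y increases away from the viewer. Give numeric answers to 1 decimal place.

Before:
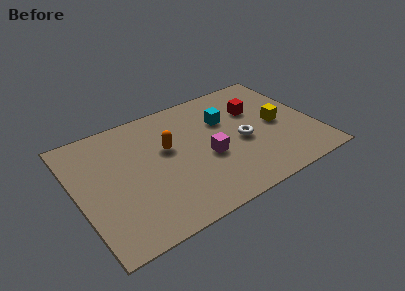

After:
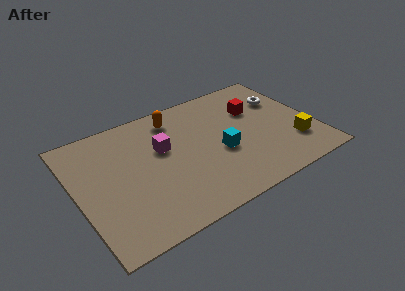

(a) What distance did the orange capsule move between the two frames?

1.7

The orange capsule moved from about (4.1, 4.2) to (4.7, 5.8), a distance of √(0.6² + 1.6²) ≈ 1.7.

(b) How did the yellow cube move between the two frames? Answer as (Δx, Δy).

(0.5, -1.5)

The yellow cube started near (9.0, 3.4) and ended near (9.5, 1.9).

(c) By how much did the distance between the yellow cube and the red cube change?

+1.6

The distance was about 1.5 in the first image and 3.1 in the second, so they moved 1.6 units further apart.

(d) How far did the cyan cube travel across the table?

1.9

The cyan cube was near (6.8, 4.7) before and (6.3, 2.9) after, so it travelled √(0.5² + 1.8²) ≈ 1.9 units.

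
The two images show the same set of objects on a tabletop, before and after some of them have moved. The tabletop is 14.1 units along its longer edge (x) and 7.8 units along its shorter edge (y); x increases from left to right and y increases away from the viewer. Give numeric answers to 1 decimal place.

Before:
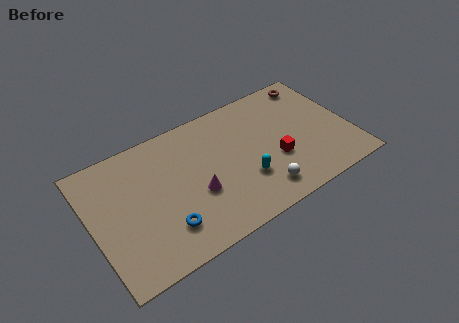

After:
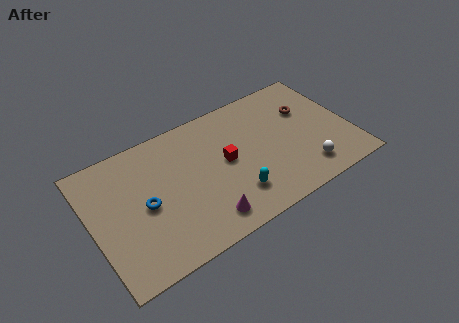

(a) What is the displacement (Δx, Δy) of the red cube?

(-2.6, 1.2)

From the two frames, the red cube sits at roughly (9.9, 2.9) before and (7.3, 4.1) after.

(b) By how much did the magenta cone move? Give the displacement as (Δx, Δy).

(0.2, -1.7)

From the two frames, the magenta cone sits at roughly (5.5, 3.0) before and (5.7, 1.3) after.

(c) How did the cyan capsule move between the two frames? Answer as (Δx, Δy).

(-0.7, -0.6)

From the two frames, the cyan capsule sits at roughly (8.1, 2.5) before and (7.4, 1.9) after.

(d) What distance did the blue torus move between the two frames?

2.0

The blue torus was near (3.6, 1.9) before and (2.8, 3.7) after, so it travelled √(0.8² + 1.8²) ≈ 2.0 units.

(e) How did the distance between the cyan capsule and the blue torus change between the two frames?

+0.4

Before: roughly 4.5 units apart; after: 4.9. That's 0.4 units further apart.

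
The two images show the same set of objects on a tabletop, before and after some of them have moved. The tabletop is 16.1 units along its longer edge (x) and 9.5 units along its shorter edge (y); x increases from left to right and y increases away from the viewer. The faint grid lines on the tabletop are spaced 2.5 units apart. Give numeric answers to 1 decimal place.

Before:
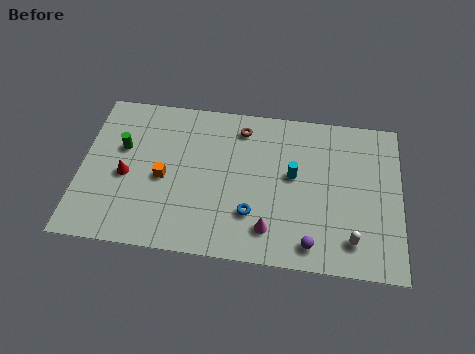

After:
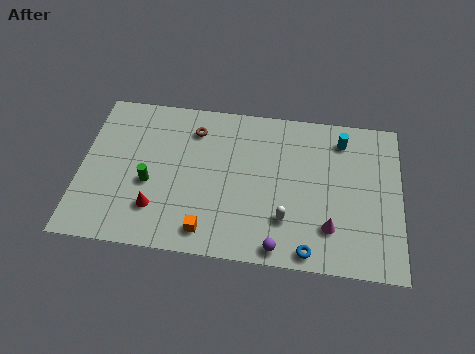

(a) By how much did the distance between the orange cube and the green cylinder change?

+1.2

Before: roughly 2.7 units apart; after: 3.9. That's 1.2 units further apart.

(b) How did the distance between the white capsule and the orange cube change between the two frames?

-5.7

They were about 9.8 units apart before and 4.1 after — 5.7 units closer together.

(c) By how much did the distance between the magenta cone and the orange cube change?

+0.3

Before: roughly 5.9 units apart; after: 6.2. That's 0.3 units further apart.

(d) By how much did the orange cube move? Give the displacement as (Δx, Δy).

(2.3, -2.9)

The orange cube was at about (4.2, 4.3) and moved to about (6.5, 1.4).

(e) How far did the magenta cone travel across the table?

3.0

From (9.6, 1.9) to (12.6, 2.4), the magenta cone covered √(3.0² + 0.5²) ≈ 3.0 units.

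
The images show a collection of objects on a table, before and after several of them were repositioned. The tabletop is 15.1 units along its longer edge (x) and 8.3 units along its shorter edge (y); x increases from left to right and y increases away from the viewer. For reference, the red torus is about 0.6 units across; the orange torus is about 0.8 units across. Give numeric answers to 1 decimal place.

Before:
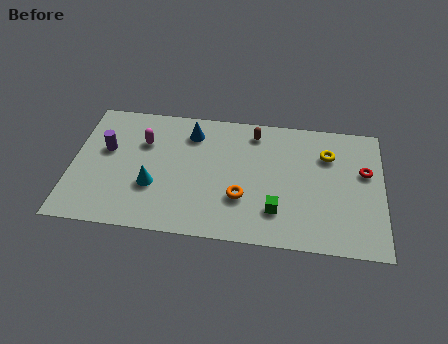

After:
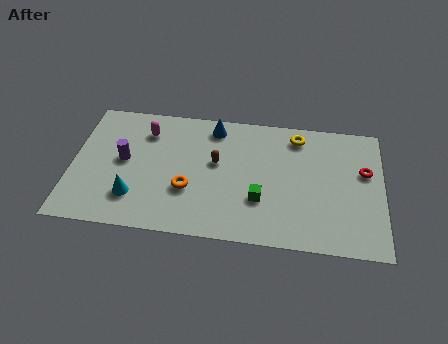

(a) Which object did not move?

the red torus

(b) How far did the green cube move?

1.0

The green cube moved from about (10.0, 2.1) to (9.2, 2.7), a distance of √(0.8² + 0.6²) ≈ 1.0.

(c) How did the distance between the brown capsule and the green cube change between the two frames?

-2.0

The distance was about 5.0 in the first image and 3.0 in the second, so they moved 2.0 units closer together.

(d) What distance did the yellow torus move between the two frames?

1.8

The yellow torus was near (12.4, 6.0) before and (10.9, 7.0) after, so it travelled √(1.5² + 1.0²) ≈ 1.8 units.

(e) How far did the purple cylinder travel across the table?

1.1

The purple cylinder was near (1.6, 5.0) before and (2.5, 4.4) after, so it travelled √(0.9² + 0.6²) ≈ 1.1 units.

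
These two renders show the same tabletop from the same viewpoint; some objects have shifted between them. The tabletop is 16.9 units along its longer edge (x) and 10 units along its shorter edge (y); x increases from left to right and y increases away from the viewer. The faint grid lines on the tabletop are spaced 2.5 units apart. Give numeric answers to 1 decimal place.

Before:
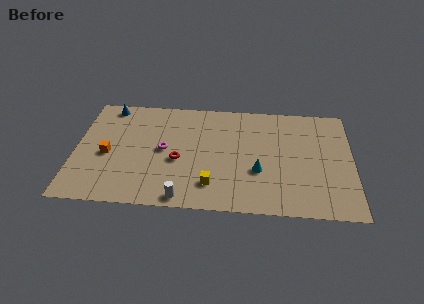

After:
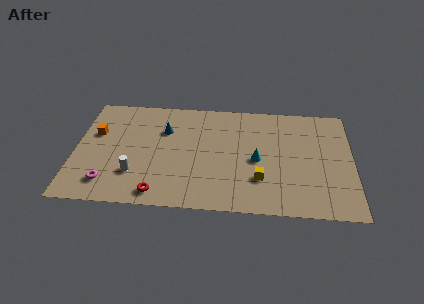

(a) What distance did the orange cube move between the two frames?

2.1

The orange cube was near (2.0, 4.4) before and (1.2, 6.3) after, so it travelled √(0.8² + 1.9²) ≈ 2.1 units.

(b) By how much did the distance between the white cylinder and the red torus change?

-1.1

The distance was about 3.3 in the first image and 2.2 in the second, so they moved 1.1 units closer together.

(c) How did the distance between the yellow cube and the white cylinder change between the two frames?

+5.5

The distance was about 2.1 in the first image and 7.6 in the second, so they moved 5.5 units further apart.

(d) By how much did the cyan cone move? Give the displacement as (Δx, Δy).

(-0.1, 1.0)

The cyan cone started near (11.2, 3.6) and ended near (11.1, 4.6).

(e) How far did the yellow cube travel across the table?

3.0

The yellow cube moved from about (8.4, 2.2) to (11.3, 2.9), a distance of √(2.9² + 0.7²) ≈ 3.0.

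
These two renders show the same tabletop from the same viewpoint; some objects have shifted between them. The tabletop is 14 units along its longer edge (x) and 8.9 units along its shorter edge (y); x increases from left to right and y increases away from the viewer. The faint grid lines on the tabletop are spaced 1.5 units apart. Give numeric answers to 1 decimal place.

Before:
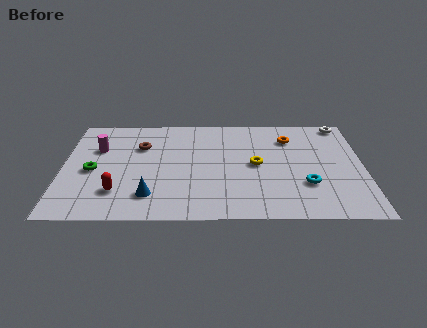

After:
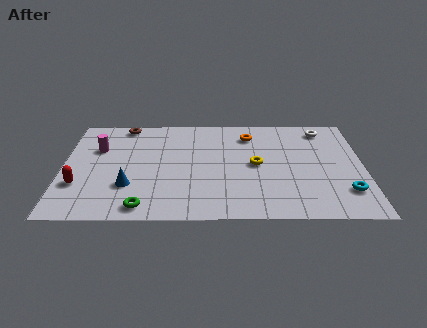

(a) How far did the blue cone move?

1.3

The blue cone moved from about (4.1, 1.9) to (3.1, 2.7), a distance of √(1.0² + 0.8²) ≈ 1.3.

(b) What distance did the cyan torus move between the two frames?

1.9

The cyan torus moved from about (11.3, 2.8) to (13.1, 2.2), a distance of √(1.8² + 0.6²) ≈ 1.9.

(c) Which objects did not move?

the yellow torus and the magenta cylinder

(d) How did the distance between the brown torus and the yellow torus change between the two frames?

+1.5

The distance was about 5.6 in the first image and 7.1 in the second, so they moved 1.5 units further apart.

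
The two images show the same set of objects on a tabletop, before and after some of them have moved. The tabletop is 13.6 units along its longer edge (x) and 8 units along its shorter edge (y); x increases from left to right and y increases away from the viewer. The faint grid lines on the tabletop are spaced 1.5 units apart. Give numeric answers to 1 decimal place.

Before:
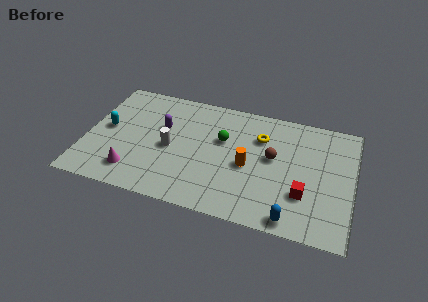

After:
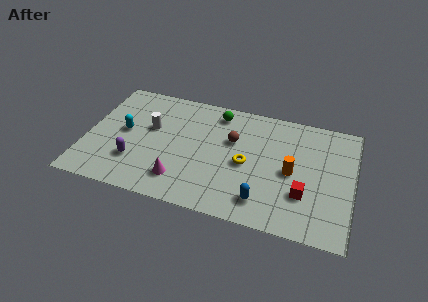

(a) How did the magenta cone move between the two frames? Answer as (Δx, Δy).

(2.4, 0.1)

The magenta cone was at about (2.6, 1.6) and moved to about (5.0, 1.7).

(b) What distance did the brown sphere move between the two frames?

2.2

The brown sphere was near (9.5, 4.5) before and (7.4, 5.1) after, so it travelled √(2.1² + 0.6²) ≈ 2.2 units.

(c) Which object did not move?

the red cube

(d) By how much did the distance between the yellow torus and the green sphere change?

+1.5

They were about 2.0 units apart before and 3.5 after — 1.5 units further apart.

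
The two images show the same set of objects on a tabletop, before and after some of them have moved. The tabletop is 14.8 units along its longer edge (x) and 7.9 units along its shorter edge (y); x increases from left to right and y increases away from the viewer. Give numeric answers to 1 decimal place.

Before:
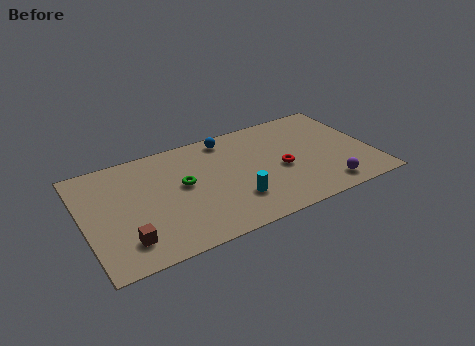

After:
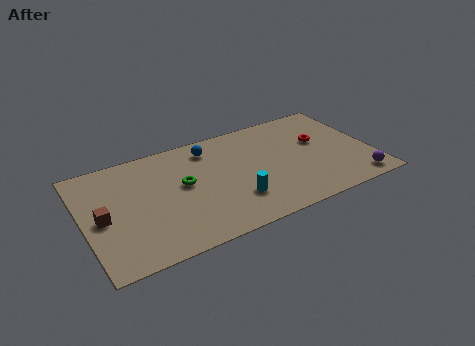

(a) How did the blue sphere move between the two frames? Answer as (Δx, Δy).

(-1.0, -0.4)

The blue sphere was at about (7.7, 6.9) and moved to about (6.7, 6.5).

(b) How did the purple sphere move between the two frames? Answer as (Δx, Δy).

(1.6, -0.2)

The purple sphere was at about (12.1, 1.2) and moved to about (13.7, 1.0).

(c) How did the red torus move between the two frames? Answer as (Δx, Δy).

(2.2, 1.3)

The red torus was at about (10.1, 3.5) and moved to about (12.3, 4.8).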